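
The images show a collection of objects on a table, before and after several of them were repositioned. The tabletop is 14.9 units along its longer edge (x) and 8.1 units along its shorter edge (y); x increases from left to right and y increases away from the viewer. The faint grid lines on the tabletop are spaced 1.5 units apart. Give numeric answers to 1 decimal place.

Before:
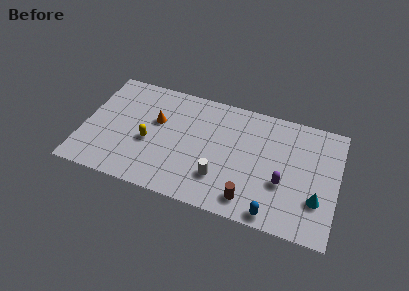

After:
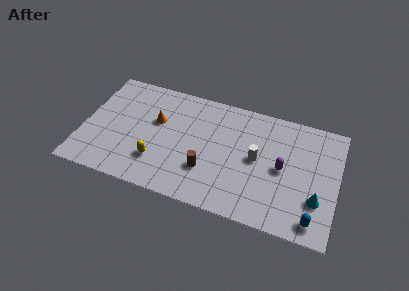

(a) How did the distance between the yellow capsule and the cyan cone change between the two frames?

-0.6

Before: roughly 9.9 units apart; after: 9.3. That's 0.6 units closer together.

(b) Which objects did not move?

the cyan cone and the orange cone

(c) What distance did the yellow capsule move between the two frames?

1.3

The yellow capsule moved from about (3.9, 3.4) to (4.5, 2.2), a distance of √(0.6² + 1.2²) ≈ 1.3.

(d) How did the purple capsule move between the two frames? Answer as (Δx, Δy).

(-0.1, 1.0)

From the two frames, the purple capsule sits at roughly (11.8, 3.0) before and (11.7, 4.0) after.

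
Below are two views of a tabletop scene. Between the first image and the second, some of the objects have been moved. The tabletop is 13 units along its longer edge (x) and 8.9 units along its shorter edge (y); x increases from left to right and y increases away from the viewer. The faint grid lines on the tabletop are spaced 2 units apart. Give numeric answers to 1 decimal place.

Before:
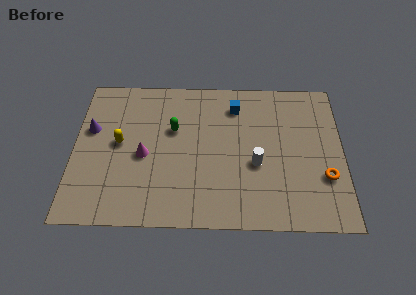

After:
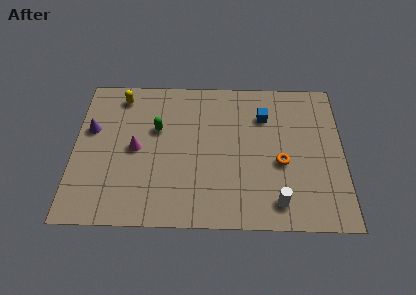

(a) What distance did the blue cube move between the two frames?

1.5

The blue cube moved from about (7.8, 7.1) to (9.2, 6.5), a distance of √(1.4² + 0.6²) ≈ 1.5.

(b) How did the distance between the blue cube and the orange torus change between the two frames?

-3.1

Before: roughly 6.0 units apart; after: 2.9. That's 3.1 units closer together.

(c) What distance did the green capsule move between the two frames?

0.8

From (4.8, 5.6) to (4.0, 5.6), the green capsule covered √(0.8² + 0.0²) ≈ 0.8 units.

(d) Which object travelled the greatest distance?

the yellow capsule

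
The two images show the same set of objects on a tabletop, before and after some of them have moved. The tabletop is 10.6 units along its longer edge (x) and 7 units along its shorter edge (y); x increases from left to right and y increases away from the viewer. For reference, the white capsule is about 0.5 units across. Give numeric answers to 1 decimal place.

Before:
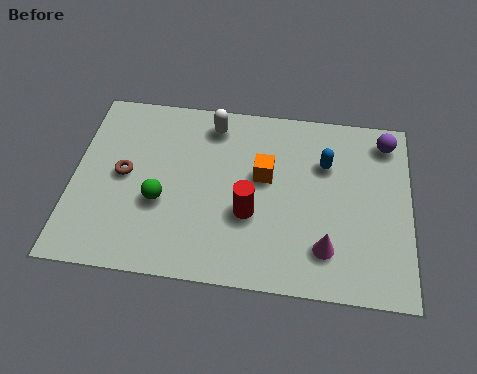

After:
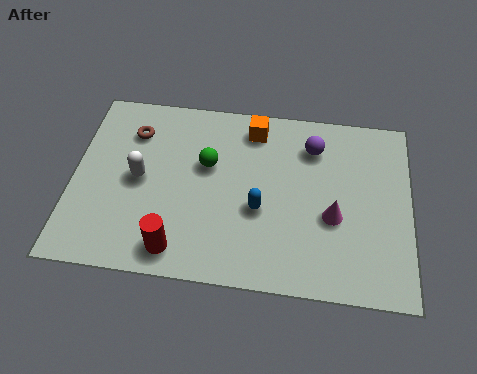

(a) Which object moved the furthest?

the white capsule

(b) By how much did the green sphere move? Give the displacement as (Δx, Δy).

(1.4, 1.6)

From the two frames, the green sphere sits at roughly (2.8, 2.7) before and (4.2, 4.3) after.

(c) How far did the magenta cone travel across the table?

1.2

From (8.0, 1.6) to (8.2, 2.8), the magenta cone covered √(0.2² + 1.2²) ≈ 1.2 units.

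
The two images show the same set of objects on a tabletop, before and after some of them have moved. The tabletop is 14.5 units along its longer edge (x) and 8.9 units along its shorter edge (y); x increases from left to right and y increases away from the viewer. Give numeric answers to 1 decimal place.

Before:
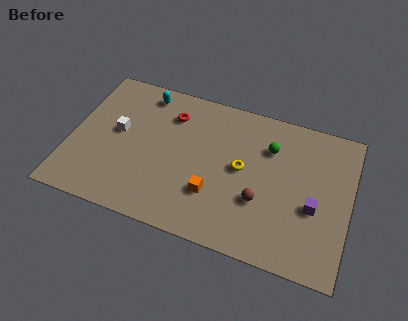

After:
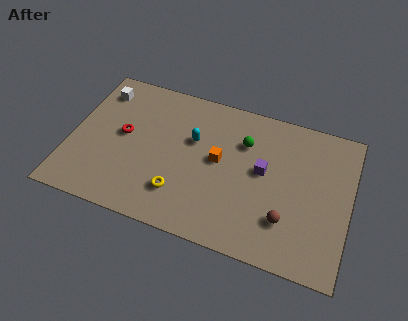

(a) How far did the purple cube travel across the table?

3.0

The purple cube moved from about (12.7, 3.6) to (10.0, 4.9), a distance of √(2.7² + 1.3²) ≈ 3.0.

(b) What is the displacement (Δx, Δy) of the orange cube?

(0.1, 2.1)

The orange cube started near (7.6, 2.7) and ended near (7.7, 4.8).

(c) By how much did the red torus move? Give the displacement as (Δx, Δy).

(-2.3, -2.0)

The red torus started near (5.0, 6.8) and ended near (2.7, 4.8).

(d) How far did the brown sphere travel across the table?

1.6

The brown sphere was near (10.0, 3.1) before and (11.4, 2.4) after, so it travelled √(1.4² + 0.7²) ≈ 1.6 units.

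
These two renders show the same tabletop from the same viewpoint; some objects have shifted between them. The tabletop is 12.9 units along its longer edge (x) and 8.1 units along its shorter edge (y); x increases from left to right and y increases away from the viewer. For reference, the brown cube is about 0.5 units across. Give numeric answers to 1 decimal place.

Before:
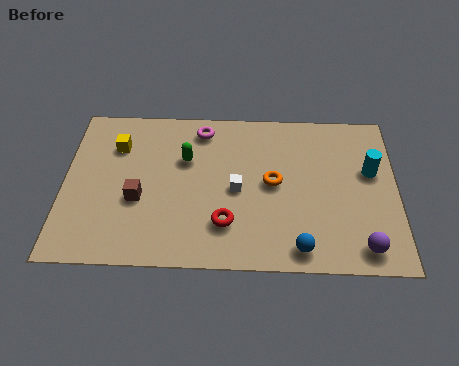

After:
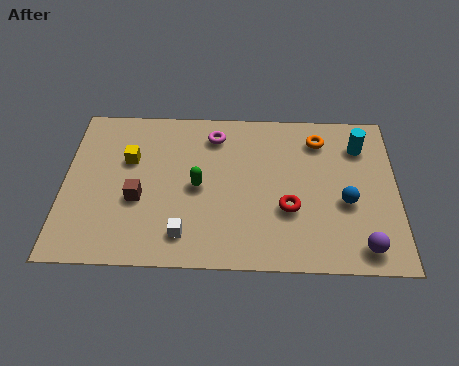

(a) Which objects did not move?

the purple sphere and the brown cube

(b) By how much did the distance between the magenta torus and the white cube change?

+1.8

They were about 3.4 units apart before and 5.2 after — 1.8 units further apart.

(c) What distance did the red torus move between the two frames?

2.5

The red torus was near (6.3, 2.1) before and (8.7, 2.9) after, so it travelled √(2.4² + 0.8²) ≈ 2.5 units.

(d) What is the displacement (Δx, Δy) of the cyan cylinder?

(-0.4, 1.3)

The cyan cylinder started near (11.9, 4.9) and ended near (11.5, 6.2).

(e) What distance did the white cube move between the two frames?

3.0

From (6.7, 3.8) to (4.7, 1.5), the white cube covered √(2.0² + 2.3²) ≈ 3.0 units.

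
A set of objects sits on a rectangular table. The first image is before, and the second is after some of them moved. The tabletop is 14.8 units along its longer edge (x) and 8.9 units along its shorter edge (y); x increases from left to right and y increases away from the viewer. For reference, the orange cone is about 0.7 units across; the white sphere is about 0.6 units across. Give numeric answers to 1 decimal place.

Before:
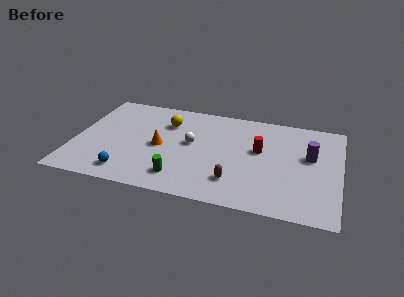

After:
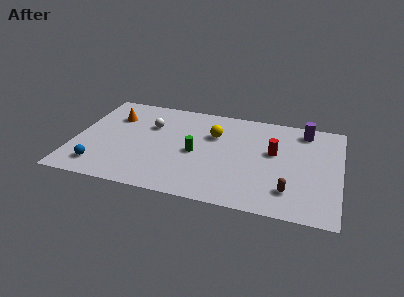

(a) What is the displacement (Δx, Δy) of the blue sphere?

(-1.6, 0.2)

From the two frames, the blue sphere sits at roughly (3.2, 1.4) before and (1.6, 1.6) after.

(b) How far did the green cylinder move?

2.5

The green cylinder moved from about (6.1, 1.7) to (6.8, 4.1), a distance of √(0.7² + 2.4²) ≈ 2.5.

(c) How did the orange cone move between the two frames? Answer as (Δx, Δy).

(-2.8, 2.2)

From the two frames, the orange cone sits at roughly (4.8, 4.2) before and (2.0, 6.4) after.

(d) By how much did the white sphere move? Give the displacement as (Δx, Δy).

(-2.4, 1.1)

The white sphere was at about (6.5, 4.9) and moved to about (4.1, 6.0).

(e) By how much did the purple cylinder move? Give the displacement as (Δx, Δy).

(-0.4, 2.3)

From the two frames, the purple cylinder sits at roughly (13.1, 5.3) before and (12.7, 7.6) after.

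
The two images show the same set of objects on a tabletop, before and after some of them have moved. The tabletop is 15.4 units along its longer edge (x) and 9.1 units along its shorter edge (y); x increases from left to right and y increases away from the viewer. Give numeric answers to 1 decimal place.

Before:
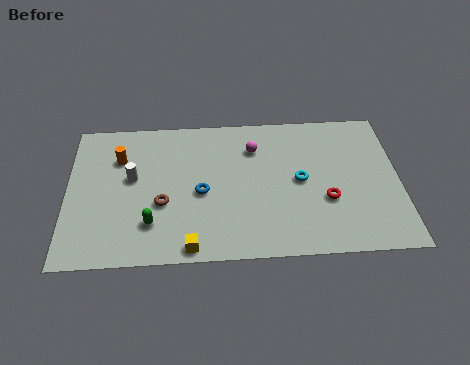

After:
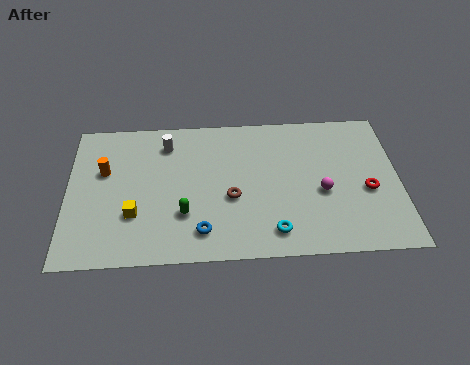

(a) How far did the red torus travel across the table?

2.0

From (12.0, 3.3) to (13.9, 3.8), the red torus covered √(1.9² + 0.5²) ≈ 2.0 units.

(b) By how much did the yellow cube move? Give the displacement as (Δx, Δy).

(-2.6, 2.1)

The yellow cube started near (5.7, 0.8) and ended near (3.1, 2.9).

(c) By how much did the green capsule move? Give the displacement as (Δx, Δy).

(1.5, 0.5)

From the two frames, the green capsule sits at roughly (3.9, 2.3) before and (5.4, 2.8) after.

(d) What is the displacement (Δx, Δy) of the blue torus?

(0.0, -2.4)

The blue torus was at about (6.2, 4.1) and moved to about (6.2, 1.7).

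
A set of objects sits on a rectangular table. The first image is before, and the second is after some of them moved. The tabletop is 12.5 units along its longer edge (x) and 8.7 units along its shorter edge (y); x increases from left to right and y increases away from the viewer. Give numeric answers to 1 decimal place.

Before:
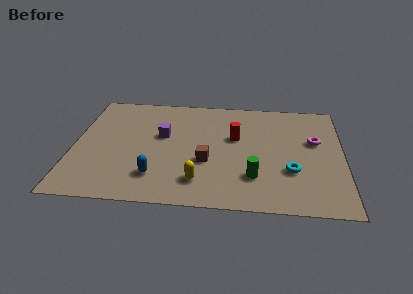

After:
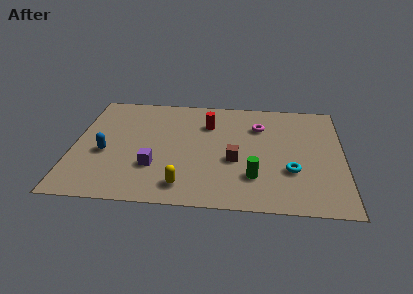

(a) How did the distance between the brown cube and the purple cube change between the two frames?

+1.0

They were about 2.8 units apart before and 3.8 after — 1.0 units further apart.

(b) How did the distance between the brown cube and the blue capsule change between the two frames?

+3.4

The distance was about 2.6 in the first image and 6.0 in the second, so they moved 3.4 units further apart.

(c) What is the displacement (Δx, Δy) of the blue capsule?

(-2.4, 1.6)

The blue capsule started near (3.9, 2.0) and ended near (1.5, 3.6).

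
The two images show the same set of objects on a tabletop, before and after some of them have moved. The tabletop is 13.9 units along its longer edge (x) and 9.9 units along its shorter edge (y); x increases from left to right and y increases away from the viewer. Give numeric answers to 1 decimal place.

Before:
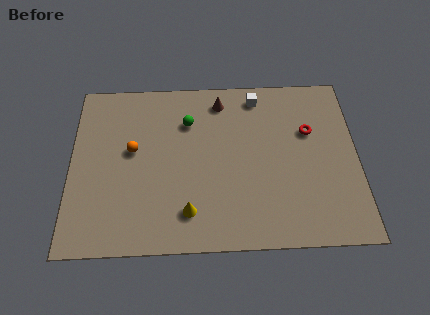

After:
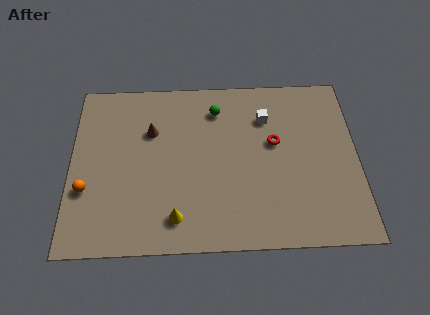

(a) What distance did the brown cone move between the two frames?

3.8

From (7.3, 8.4) to (3.9, 6.7), the brown cone covered √(3.4² + 1.7²) ≈ 3.8 units.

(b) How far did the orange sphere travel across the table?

3.1

From (3.0, 5.6) to (0.8, 3.4), the orange sphere covered √(2.2² + 2.2²) ≈ 3.1 units.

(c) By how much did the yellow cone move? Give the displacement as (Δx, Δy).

(-0.6, -0.3)

From the two frames, the yellow cone sits at roughly (5.7, 2.0) before and (5.1, 1.7) after.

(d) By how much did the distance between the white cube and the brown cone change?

+3.8

Before: roughly 1.8 units apart; after: 5.6. That's 3.8 units further apart.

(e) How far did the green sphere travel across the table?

1.6

The green sphere moved from about (5.7, 7.2) to (7.1, 7.9), a distance of √(1.4² + 0.7²) ≈ 1.6.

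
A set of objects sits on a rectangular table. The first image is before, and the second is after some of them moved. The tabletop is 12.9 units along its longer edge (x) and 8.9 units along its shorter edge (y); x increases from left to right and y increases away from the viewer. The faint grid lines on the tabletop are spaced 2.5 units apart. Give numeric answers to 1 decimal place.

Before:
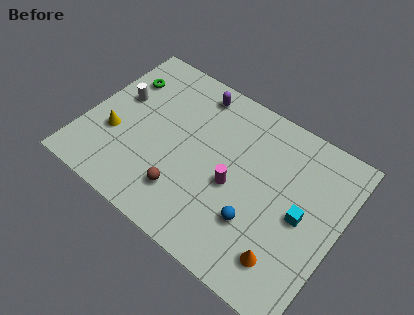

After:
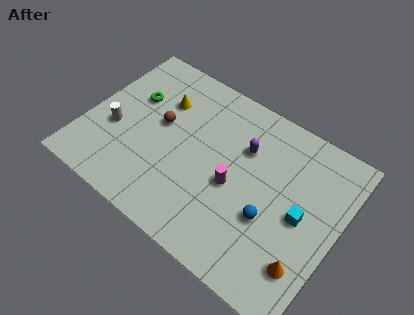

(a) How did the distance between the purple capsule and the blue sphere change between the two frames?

-3.1

Before: roughly 6.5 units apart; after: 3.4. That's 3.1 units closer together.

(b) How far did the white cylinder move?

1.8

The white cylinder was near (1.4, 5.3) before and (1.5, 3.5) after, so it travelled √(0.1² + 1.8²) ≈ 1.8 units.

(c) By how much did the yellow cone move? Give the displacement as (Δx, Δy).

(1.8, 3.1)

The yellow cone started near (1.6, 3.2) and ended near (3.4, 6.3).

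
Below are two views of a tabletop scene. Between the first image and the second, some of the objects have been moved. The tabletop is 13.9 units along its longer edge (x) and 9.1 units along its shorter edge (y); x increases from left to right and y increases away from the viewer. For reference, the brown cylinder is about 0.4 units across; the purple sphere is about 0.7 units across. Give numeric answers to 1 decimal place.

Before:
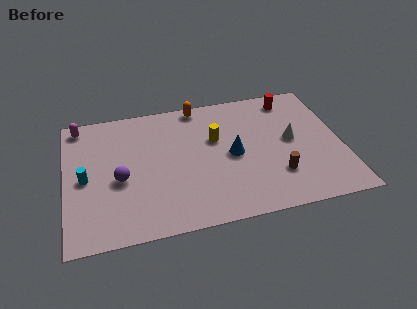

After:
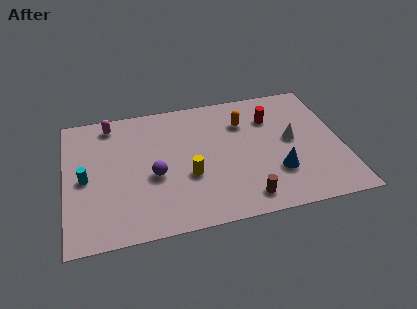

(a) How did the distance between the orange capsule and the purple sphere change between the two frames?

-0.6

They were about 6.1 units apart before and 5.5 after — 0.6 units closer together.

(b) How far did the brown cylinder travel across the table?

2.1

From (10.5, 2.5) to (8.8, 1.3), the brown cylinder covered √(1.7² + 1.2²) ≈ 2.1 units.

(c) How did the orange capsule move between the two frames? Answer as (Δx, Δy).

(2.2, -1.7)

The orange capsule started near (6.9, 8.3) and ended near (9.1, 6.6).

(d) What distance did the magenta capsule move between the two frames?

1.6

From (0.8, 8.1) to (2.4, 7.9), the magenta capsule covered √(1.6² + 0.2²) ≈ 1.6 units.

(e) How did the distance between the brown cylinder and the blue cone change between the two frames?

-0.6

The distance was about 2.8 in the first image and 2.2 in the second, so they moved 0.6 units closer together.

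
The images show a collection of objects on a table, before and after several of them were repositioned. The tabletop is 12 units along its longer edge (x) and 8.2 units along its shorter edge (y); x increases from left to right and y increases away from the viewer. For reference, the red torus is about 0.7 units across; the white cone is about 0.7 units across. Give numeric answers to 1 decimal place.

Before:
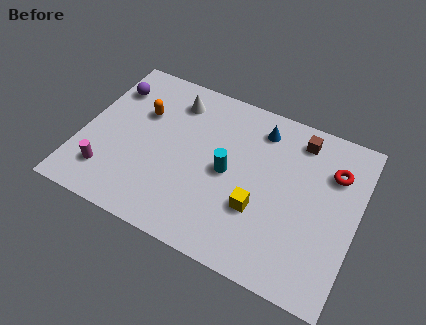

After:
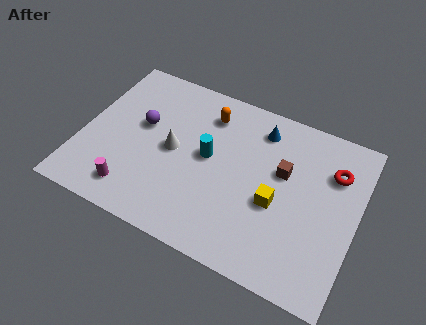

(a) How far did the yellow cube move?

0.9

The yellow cube was near (7.9, 2.8) before and (8.6, 3.4) after, so it travelled √(0.7² + 0.6²) ≈ 0.9 units.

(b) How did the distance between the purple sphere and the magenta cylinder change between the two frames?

-1.0

They were about 4.4 units apart before and 3.4 after — 1.0 units closer together.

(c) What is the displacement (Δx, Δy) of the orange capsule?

(2.8, 1.1)

From the two frames, the orange capsule sits at roughly (2.4, 5.4) before and (5.2, 6.5) after.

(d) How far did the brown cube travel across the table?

2.0

The brown cube was near (9.2, 6.9) before and (8.7, 5.0) after, so it travelled √(0.5² + 1.9²) ≈ 2.0 units.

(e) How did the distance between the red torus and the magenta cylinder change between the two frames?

-0.9

They were about 10.3 units apart before and 9.4 after — 0.9 units closer together.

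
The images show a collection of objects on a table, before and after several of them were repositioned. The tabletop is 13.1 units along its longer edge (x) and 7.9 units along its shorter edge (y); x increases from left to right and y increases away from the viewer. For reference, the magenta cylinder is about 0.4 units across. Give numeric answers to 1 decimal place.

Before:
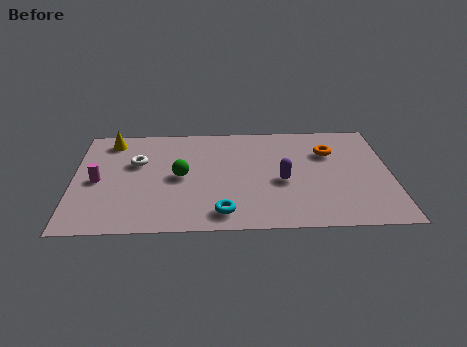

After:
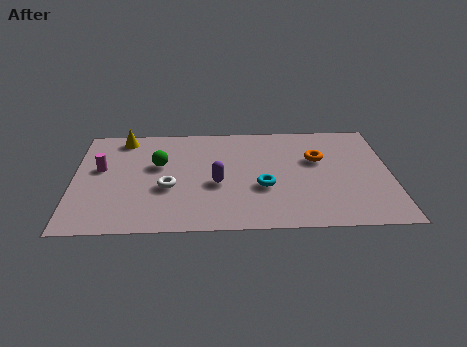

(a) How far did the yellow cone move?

0.5

From (1.5, 6.7) to (2.0, 6.9), the yellow cone covered √(0.5² + 0.2²) ≈ 0.5 units.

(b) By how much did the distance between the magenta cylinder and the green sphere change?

-1.0

They were about 3.4 units apart before and 2.4 after — 1.0 units closer together.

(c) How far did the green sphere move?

1.3

The green sphere moved from about (4.4, 3.9) to (3.5, 4.8), a distance of √(0.9² + 0.9²) ≈ 1.3.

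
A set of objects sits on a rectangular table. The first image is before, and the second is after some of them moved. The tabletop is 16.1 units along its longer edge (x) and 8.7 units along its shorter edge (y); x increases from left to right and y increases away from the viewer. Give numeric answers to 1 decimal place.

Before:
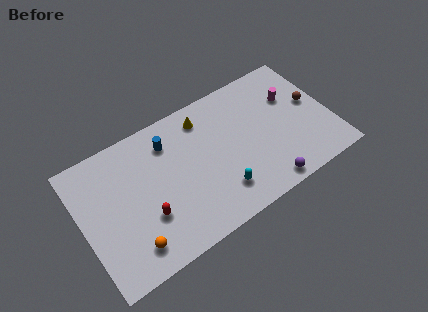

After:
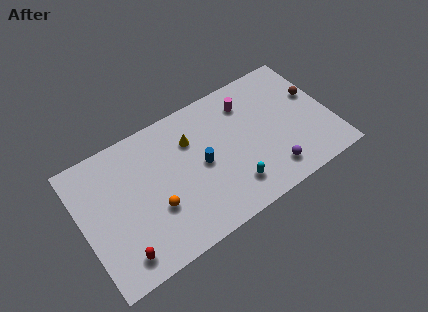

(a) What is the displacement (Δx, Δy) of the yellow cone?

(-1.0, -1.0)

From the two frames, the yellow cone sits at roughly (8.3, 7.2) before and (7.3, 6.2) after.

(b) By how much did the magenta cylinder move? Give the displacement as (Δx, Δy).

(-2.8, 1.0)

The magenta cylinder was at about (13.9, 5.8) and moved to about (11.1, 6.8).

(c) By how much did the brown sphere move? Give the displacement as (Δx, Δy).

(0.2, 0.5)

The brown sphere started near (15.1, 4.8) and ended near (15.3, 5.3).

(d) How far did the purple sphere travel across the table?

0.9

The purple sphere was near (11.3, 0.9) before and (11.8, 1.6) after, so it travelled √(0.5² + 0.7²) ≈ 0.9 units.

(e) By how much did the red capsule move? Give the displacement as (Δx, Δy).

(-1.9, -1.5)

From the two frames, the red capsule sits at roughly (3.9, 2.9) before and (2.0, 1.4) after.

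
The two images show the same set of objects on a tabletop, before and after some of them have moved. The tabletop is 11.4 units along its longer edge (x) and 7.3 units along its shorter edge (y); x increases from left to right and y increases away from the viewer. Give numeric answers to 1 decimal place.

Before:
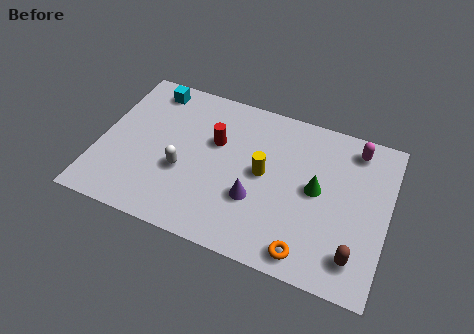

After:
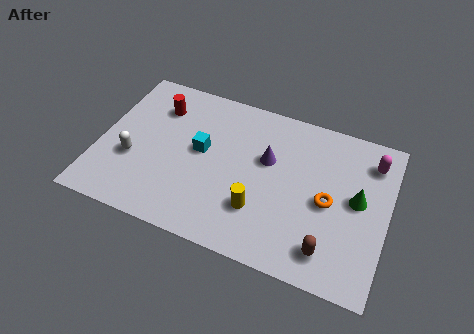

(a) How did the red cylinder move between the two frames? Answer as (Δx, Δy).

(-2.4, 0.9)

The red cylinder started near (4.5, 4.6) and ended near (2.1, 5.5).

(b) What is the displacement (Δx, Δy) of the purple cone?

(0.3, 2.0)

From the two frames, the purple cone sits at roughly (6.3, 2.5) before and (6.6, 4.5) after.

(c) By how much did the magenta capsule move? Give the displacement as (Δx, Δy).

(0.7, -0.4)

The magenta capsule started near (9.9, 6.2) and ended near (10.6, 5.8).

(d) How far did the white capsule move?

2.0

From (3.4, 2.8) to (1.4, 2.7), the white capsule covered √(2.0² + 0.1²) ≈ 2.0 units.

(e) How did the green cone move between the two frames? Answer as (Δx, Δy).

(1.6, 0.1)

From the two frames, the green cone sits at roughly (8.6, 3.8) before and (10.2, 3.9) after.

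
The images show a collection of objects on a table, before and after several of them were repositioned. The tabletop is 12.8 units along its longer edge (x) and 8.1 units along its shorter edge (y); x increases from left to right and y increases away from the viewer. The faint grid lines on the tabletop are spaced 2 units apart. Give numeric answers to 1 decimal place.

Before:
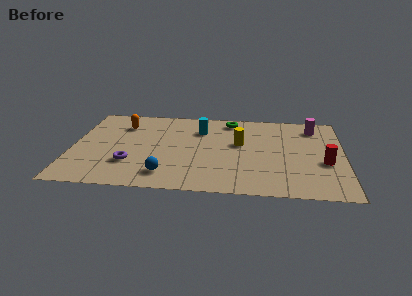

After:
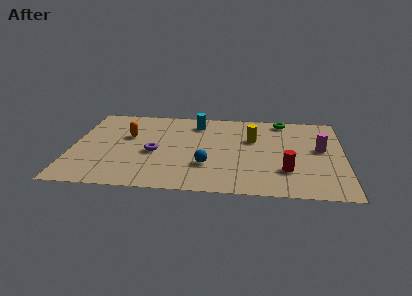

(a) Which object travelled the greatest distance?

the green torus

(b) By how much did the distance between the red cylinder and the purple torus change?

-2.8

The distance was about 9.1 in the first image and 6.3 in the second, so they moved 2.8 units closer together.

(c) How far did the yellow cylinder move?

0.8

The yellow cylinder moved from about (7.9, 4.7) to (8.5, 5.2), a distance of √(0.6² + 0.5²) ≈ 0.8.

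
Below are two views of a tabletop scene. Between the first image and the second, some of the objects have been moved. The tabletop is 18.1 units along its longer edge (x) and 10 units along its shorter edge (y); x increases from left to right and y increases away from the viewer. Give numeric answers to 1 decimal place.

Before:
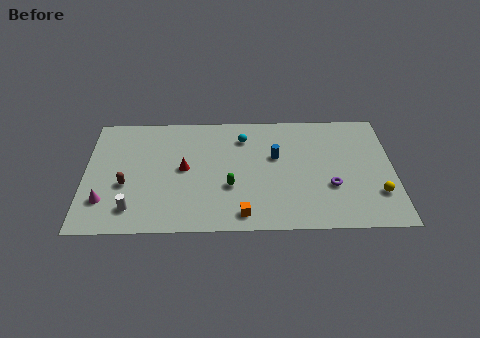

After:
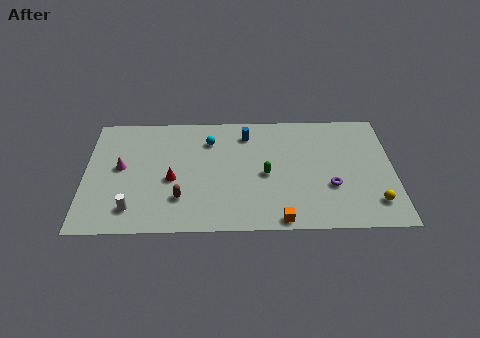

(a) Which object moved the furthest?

the brown capsule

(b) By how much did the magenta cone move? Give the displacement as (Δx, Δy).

(0.9, 2.8)

The magenta cone was at about (1.2, 2.6) and moved to about (2.1, 5.4).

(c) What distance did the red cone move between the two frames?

1.1

The red cone was near (5.8, 5.2) before and (5.1, 4.3) after, so it travelled √(0.7² + 0.9²) ≈ 1.1 units.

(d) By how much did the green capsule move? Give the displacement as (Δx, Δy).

(2.1, 1.0)

The green capsule started near (8.5, 3.6) and ended near (10.6, 4.6).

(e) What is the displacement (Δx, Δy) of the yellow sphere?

(-0.2, -0.7)

From the two frames, the yellow sphere sits at roughly (17.1, 2.8) before and (16.9, 2.1) after.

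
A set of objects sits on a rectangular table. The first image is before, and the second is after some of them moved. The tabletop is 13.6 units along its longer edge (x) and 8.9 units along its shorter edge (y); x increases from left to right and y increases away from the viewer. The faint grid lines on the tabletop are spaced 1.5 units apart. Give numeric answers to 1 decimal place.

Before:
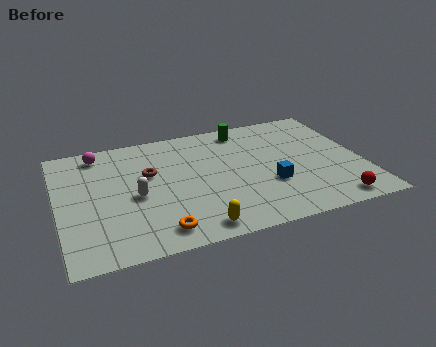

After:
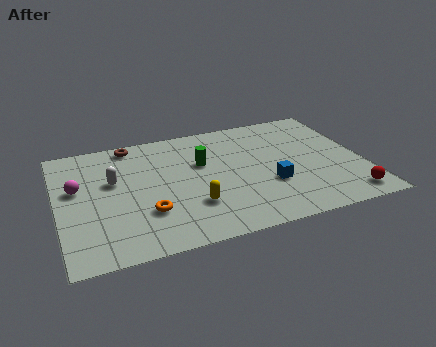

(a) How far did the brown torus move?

2.6

The brown torus moved from about (4.1, 5.5) to (3.5, 8.0), a distance of √(0.6² + 2.5²) ≈ 2.6.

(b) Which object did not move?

the blue cube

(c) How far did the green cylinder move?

3.0

The green cylinder was near (8.6, 7.7) before and (6.5, 5.6) after, so it travelled √(2.1² + 2.1²) ≈ 3.0 units.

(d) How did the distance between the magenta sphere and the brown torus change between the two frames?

+0.7

They were about 3.0 units apart before and 3.7 after — 0.7 units further apart.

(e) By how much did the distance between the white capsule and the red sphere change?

+1.9

The distance was about 9.0 in the first image and 10.9 in the second, so they moved 1.9 units further apart.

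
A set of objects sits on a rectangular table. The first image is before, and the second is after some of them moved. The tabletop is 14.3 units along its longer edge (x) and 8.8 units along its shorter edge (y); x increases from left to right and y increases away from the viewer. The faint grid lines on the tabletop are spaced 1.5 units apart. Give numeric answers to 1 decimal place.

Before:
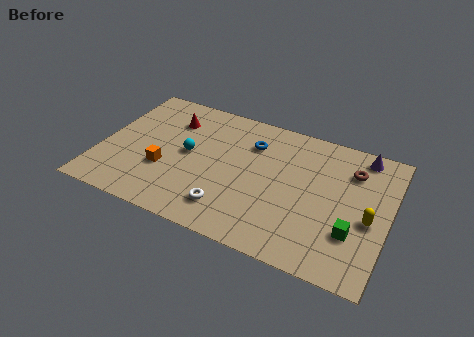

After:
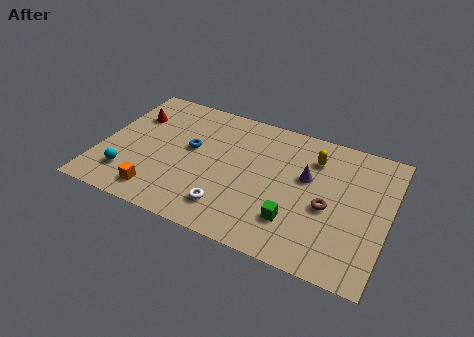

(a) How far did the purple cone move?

3.5

The purple cone was near (12.7, 7.8) before and (10.2, 5.3) after, so it travelled √(2.5² + 2.5²) ≈ 3.5 units.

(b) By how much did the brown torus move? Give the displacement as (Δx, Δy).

(-0.9, -2.8)

From the two frames, the brown torus sits at roughly (12.3, 6.6) before and (11.4, 3.8) after.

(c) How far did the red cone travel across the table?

1.9

From (3.2, 6.6) to (1.3, 6.2), the red cone covered √(1.9² + 0.4²) ≈ 1.9 units.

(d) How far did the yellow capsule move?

4.2

The yellow capsule was near (13.4, 3.8) before and (10.4, 6.7) after, so it travelled √(3.0² + 2.9²) ≈ 4.2 units.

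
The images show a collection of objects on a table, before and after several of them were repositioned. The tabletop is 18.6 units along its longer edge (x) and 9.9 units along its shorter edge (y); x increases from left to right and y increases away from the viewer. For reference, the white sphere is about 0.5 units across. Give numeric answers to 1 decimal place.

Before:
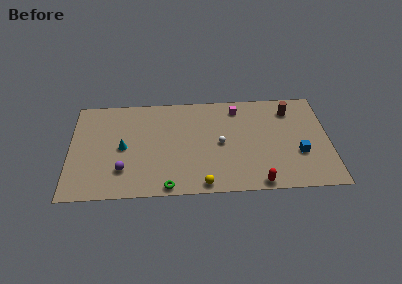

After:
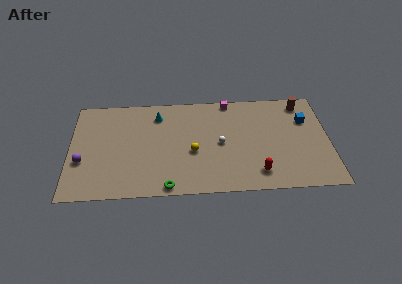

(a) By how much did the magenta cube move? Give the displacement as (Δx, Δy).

(-0.6, 0.8)

From the two frames, the magenta cube sits at roughly (12.1, 8.3) before and (11.5, 9.1) after.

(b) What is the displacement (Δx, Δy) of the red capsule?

(0.0, 1.0)

The red capsule was at about (13.4, 0.8) and moved to about (13.4, 1.8).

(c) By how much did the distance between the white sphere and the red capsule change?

-0.8

The distance was about 4.8 in the first image and 4.0 in the second, so they moved 0.8 units closer together.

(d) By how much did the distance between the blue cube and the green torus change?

+1.9

They were about 9.8 units apart before and 11.7 after — 1.9 units further apart.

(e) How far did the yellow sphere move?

3.3

The yellow sphere moved from about (9.5, 0.9) to (8.8, 4.1), a distance of √(0.7² + 3.2²) ≈ 3.3.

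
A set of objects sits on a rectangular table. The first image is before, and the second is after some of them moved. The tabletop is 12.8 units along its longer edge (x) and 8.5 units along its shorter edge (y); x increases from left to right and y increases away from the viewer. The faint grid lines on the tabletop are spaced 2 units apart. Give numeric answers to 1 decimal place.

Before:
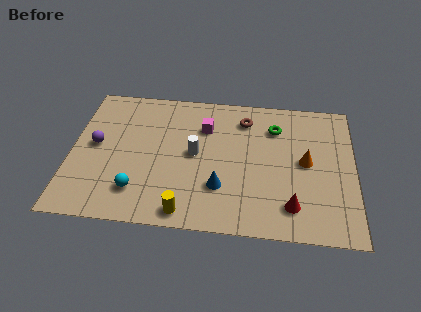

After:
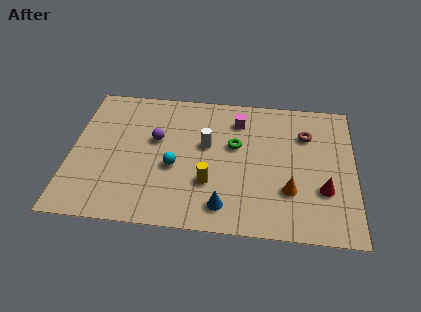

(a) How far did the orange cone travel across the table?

1.9

The orange cone was near (10.6, 4.4) before and (9.9, 2.6) after, so it travelled √(0.7² + 1.8²) ≈ 1.9 units.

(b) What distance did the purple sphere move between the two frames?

2.8

The purple sphere was near (1.1, 4.5) before and (3.8, 5.1) after, so it travelled √(2.7² + 0.6²) ≈ 2.8 units.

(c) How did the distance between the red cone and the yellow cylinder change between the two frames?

+0.3

They were about 4.8 units apart before and 5.1 after — 0.3 units further apart.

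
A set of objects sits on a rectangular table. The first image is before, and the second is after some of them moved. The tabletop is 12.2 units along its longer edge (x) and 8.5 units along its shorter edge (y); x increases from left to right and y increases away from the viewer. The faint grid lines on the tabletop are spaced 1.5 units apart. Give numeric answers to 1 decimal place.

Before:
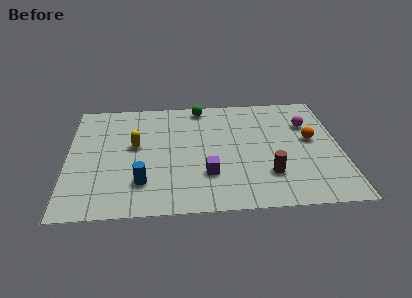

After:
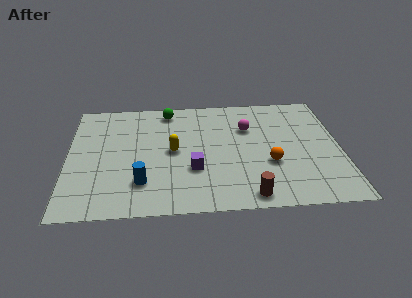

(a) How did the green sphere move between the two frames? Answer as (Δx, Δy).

(-1.5, -0.2)

The green sphere was at about (6.0, 7.6) and moved to about (4.5, 7.4).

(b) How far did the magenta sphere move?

2.7

The magenta sphere moved from about (10.8, 5.9) to (8.1, 5.8), a distance of √(2.7² + 0.1²) ≈ 2.7.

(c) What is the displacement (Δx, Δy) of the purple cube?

(-0.6, 0.4)

From the two frames, the purple cube sits at roughly (6.2, 2.5) before and (5.6, 2.9) after.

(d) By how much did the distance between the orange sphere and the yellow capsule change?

-3.4

The distance was about 7.9 in the first image and 4.5 in the second, so they moved 3.4 units closer together.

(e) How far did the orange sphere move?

2.5

The orange sphere moved from about (10.9, 4.7) to (9.0, 3.1), a distance of √(1.9² + 1.6²) ≈ 2.5.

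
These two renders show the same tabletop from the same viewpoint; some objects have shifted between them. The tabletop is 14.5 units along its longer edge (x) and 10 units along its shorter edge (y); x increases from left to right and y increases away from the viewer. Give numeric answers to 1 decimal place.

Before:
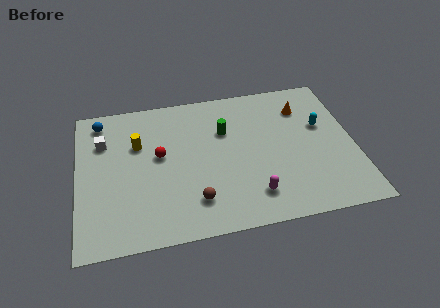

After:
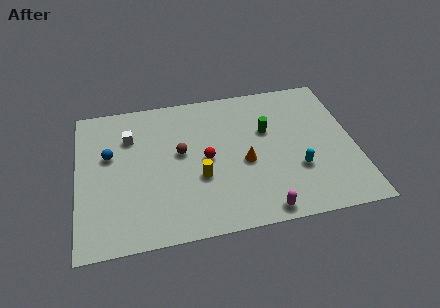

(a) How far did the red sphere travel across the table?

2.5

The red sphere was near (4.3, 5.6) before and (6.7, 4.9) after, so it travelled √(2.4² + 0.7²) ≈ 2.5 units.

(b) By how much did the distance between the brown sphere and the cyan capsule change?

-1.5

The distance was about 7.9 in the first image and 6.4 in the second, so they moved 1.5 units closer together.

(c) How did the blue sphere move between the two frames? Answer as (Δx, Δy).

(0.4, -2.5)

The blue sphere was at about (1.3, 8.6) and moved to about (1.7, 6.1).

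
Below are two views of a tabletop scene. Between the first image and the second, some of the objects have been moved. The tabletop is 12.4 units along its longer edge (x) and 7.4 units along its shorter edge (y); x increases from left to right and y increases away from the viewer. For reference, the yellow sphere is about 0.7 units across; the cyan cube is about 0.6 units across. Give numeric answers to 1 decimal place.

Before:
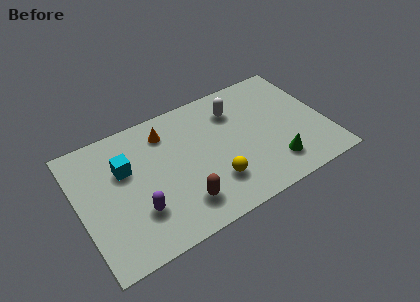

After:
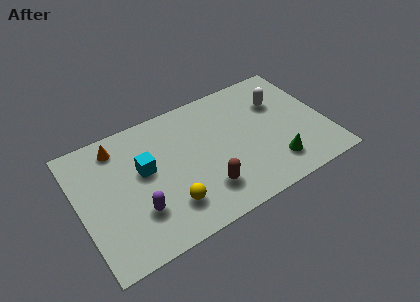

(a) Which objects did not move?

the green cone and the purple capsule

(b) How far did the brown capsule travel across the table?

1.2

From (4.8, 1.6) to (6.0, 1.8), the brown capsule covered √(1.2² + 0.2²) ≈ 1.2 units.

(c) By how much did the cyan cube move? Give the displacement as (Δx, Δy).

(0.9, -0.5)

The cyan cube was at about (2.4, 4.8) and moved to about (3.3, 4.3).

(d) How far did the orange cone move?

2.4

From (4.6, 5.9) to (2.2, 6.2), the orange cone covered √(2.4² + 0.3²) ≈ 2.4 units.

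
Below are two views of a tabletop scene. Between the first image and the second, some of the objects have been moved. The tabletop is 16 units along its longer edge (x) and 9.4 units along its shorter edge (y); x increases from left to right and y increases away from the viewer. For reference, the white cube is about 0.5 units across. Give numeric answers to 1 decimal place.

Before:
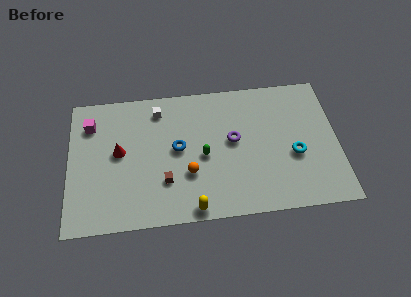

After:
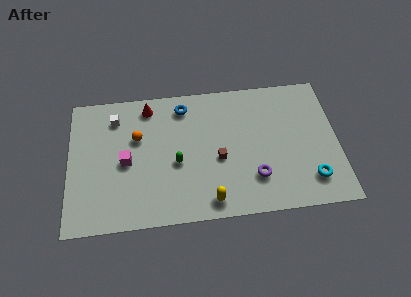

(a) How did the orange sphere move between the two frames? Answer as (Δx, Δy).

(-3.0, 2.8)

The orange sphere started near (7.1, 3.2) and ended near (4.1, 6.0).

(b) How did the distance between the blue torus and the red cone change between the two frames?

-1.4

They were about 3.5 units apart before and 2.1 after — 1.4 units closer together.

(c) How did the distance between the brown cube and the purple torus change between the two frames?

-2.2

The distance was about 4.8 in the first image and 2.6 in the second, so they moved 2.2 units closer together.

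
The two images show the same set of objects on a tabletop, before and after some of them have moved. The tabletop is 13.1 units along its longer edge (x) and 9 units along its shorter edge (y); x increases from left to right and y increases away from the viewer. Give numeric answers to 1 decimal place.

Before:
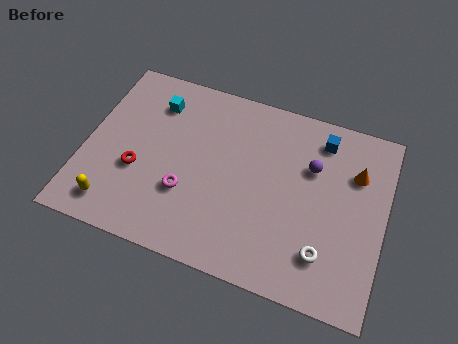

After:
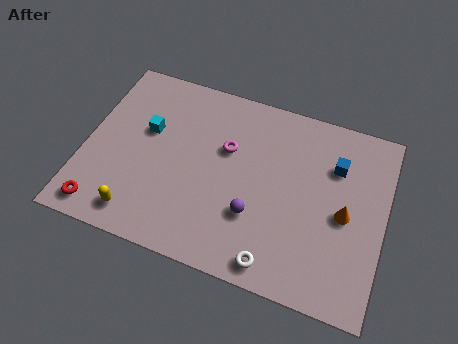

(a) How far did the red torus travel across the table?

2.6

The red torus was near (2.4, 3.4) before and (1.1, 1.1) after, so it travelled √(1.3² + 2.3²) ≈ 2.6 units.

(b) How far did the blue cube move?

1.3

From (10.1, 7.5) to (10.8, 6.4), the blue cube covered √(0.7² + 1.1²) ≈ 1.3 units.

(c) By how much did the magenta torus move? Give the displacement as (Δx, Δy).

(1.5, 2.7)

The magenta torus was at about (4.6, 3.0) and moved to about (6.1, 5.7).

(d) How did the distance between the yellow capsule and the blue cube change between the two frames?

-0.9

Before: roughly 10.5 units apart; after: 9.6. That's 0.9 units closer together.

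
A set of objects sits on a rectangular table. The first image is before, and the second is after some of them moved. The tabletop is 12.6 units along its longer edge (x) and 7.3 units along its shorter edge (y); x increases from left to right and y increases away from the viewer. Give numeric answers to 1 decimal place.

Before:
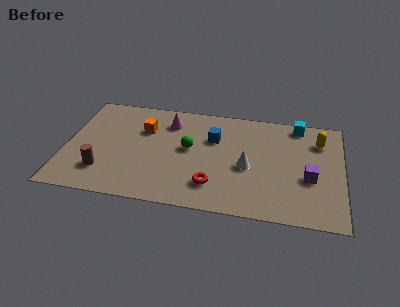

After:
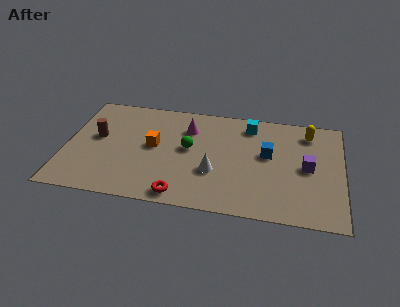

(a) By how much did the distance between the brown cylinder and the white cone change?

-1.0

Before: roughly 6.6 units apart; after: 5.6. That's 1.0 units closer together.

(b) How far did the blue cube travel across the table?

2.6

The blue cube was near (6.7, 4.9) before and (9.2, 4.2) after, so it travelled √(2.5² + 0.7²) ≈ 2.6 units.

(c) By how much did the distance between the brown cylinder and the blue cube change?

+2.0

The distance was about 5.8 in the first image and 7.8 in the second, so they moved 2.0 units further apart.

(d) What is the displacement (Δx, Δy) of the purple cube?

(-0.1, 0.7)

From the two frames, the purple cube sits at roughly (11.1, 2.9) before and (11.0, 3.6) after.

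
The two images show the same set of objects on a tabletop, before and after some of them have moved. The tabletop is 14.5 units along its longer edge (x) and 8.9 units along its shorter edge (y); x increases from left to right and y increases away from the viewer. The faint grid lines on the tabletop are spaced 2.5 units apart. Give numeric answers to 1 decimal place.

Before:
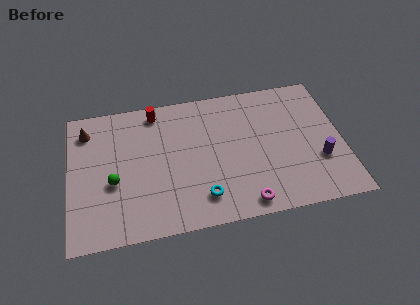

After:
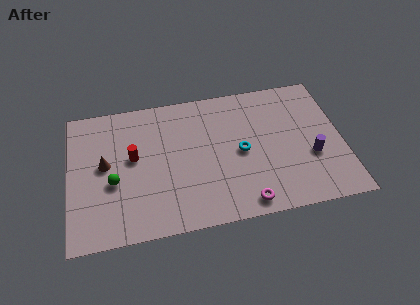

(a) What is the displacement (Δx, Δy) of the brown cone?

(0.9, -2.4)

From the two frames, the brown cone sits at roughly (1.0, 7.2) before and (1.9, 4.8) after.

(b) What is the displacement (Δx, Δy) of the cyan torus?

(2.2, 2.5)

From the two frames, the cyan torus sits at roughly (6.9, 1.8) before and (9.1, 4.3) after.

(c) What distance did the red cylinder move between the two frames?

3.1

The red cylinder was near (4.7, 7.8) before and (3.4, 5.0) after, so it travelled √(1.3² + 2.8²) ≈ 3.1 units.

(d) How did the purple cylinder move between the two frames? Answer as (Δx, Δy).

(-0.4, 0.3)

From the two frames, the purple cylinder sits at roughly (13.2, 3.0) before and (12.8, 3.3) after.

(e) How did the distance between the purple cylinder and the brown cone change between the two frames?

-1.9

They were about 12.9 units apart before and 11.0 after — 1.9 units closer together.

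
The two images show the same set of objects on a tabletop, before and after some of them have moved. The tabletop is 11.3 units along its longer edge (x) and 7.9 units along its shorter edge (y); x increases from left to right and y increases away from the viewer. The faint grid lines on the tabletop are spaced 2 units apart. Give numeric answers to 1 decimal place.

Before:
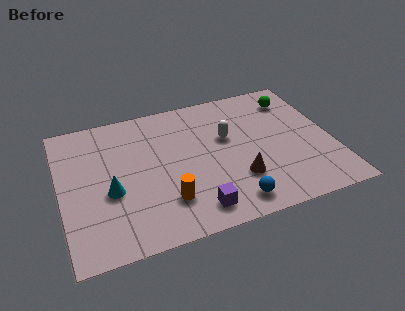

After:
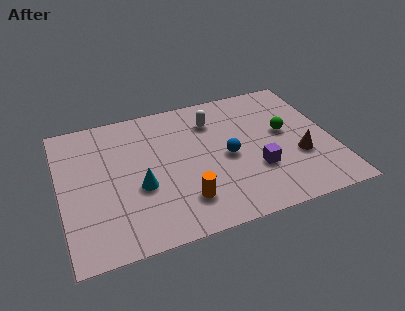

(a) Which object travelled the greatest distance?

the purple cube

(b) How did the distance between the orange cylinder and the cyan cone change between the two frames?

-0.4

They were about 2.5 units apart before and 2.1 after — 0.4 units closer together.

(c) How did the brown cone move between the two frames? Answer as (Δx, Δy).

(2.6, 0.5)

The brown cone was at about (7.2, 2.3) and moved to about (9.8, 2.8).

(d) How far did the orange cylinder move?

0.7

The orange cylinder was near (4.2, 2.0) before and (4.9, 1.8) after, so it travelled √(0.7² + 0.2²) ≈ 0.7 units.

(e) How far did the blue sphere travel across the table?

2.6

The blue sphere was near (6.8, 1.1) before and (6.9, 3.7) after, so it travelled √(0.1² + 2.6²) ≈ 2.6 units.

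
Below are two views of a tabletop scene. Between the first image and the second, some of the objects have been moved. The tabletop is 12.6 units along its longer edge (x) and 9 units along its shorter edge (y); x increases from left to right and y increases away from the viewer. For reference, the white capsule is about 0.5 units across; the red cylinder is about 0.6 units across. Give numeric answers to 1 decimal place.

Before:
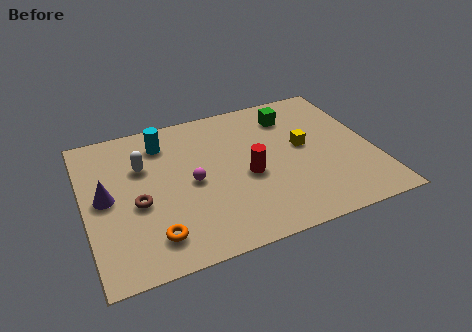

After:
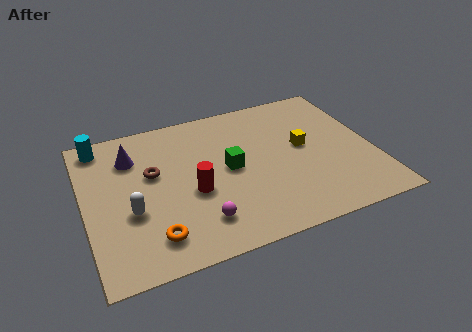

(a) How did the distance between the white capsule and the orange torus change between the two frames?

-2.4

The distance was about 4.3 in the first image and 1.9 in the second, so they moved 2.4 units closer together.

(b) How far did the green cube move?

3.9

The green cube moved from about (9.3, 7.1) to (6.3, 4.6), a distance of √(3.0² + 2.5²) ≈ 3.9.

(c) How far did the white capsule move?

2.7

The white capsule moved from about (2.6, 6.0) to (1.9, 3.4), a distance of √(0.7² + 2.6²) ≈ 2.7.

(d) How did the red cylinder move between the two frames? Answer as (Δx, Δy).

(-2.4, -0.2)

The red cylinder started near (7.0, 3.9) and ended near (4.6, 3.7).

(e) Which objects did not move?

the orange torus and the yellow cube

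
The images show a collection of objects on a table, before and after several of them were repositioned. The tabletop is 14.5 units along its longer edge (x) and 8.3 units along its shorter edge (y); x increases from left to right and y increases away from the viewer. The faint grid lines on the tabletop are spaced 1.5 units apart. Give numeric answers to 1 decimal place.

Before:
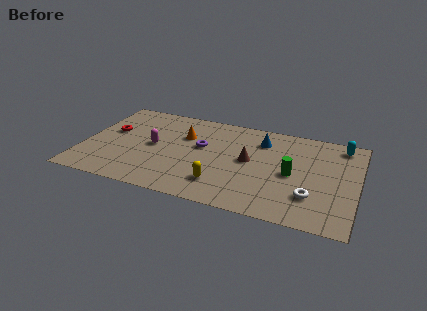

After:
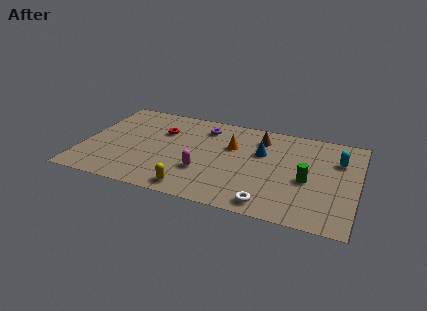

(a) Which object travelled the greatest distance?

the magenta capsule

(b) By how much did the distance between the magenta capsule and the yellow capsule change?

-2.7

The distance was about 4.4 in the first image and 1.7 in the second, so they moved 2.7 units closer together.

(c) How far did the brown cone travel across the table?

2.2

From (8.8, 4.4) to (9.2, 6.6), the brown cone covered √(0.4² + 2.2²) ≈ 2.2 units.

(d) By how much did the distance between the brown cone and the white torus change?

+1.7

Before: roughly 4.0 units apart; after: 5.7. That's 1.7 units further apart.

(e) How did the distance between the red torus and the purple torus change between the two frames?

-2.5

The distance was about 4.9 in the first image and 2.4 in the second, so they moved 2.5 units closer together.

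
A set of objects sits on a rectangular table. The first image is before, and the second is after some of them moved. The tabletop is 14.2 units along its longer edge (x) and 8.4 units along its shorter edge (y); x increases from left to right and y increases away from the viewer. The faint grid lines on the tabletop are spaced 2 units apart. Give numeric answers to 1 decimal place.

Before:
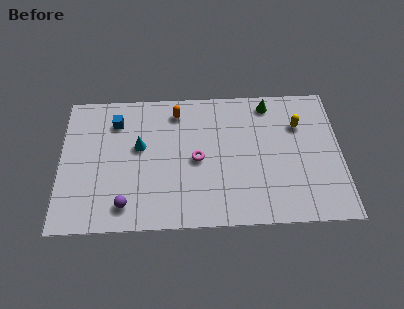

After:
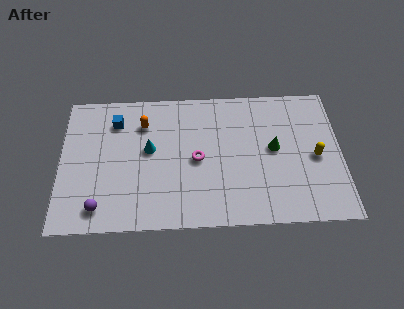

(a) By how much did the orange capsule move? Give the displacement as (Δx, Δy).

(-1.7, -0.7)

From the two frames, the orange capsule sits at roughly (5.9, 7.0) before and (4.2, 6.3) after.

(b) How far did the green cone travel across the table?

2.8

From (10.6, 7.3) to (10.8, 4.5), the green cone covered √(0.2² + 2.8²) ≈ 2.8 units.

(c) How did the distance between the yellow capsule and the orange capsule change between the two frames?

+2.7

Before: roughly 6.3 units apart; after: 9.0. That's 2.7 units further apart.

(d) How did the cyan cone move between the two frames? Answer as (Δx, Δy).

(0.5, -0.2)

The cyan cone started near (4.0, 4.9) and ended near (4.5, 4.7).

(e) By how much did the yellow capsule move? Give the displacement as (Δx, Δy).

(0.8, -2.0)

From the two frames, the yellow capsule sits at roughly (12.1, 5.9) before and (12.9, 3.9) after.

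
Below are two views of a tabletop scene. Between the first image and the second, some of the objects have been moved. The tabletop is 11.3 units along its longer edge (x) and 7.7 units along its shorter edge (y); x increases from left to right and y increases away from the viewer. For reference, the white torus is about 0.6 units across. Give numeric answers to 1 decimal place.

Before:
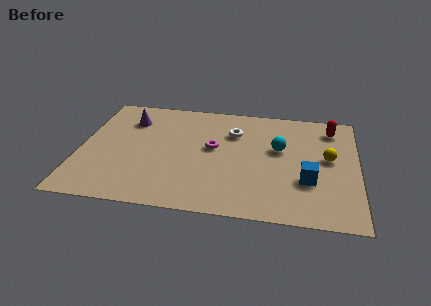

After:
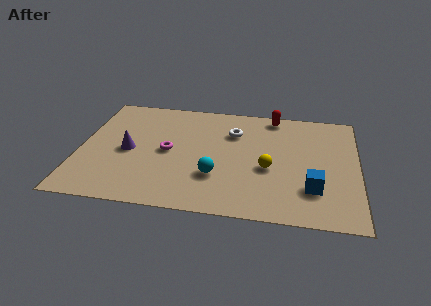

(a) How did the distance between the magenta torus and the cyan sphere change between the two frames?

-0.3

Before: roughly 2.7 units apart; after: 2.4. That's 0.3 units closer together.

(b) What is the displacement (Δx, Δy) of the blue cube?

(0.2, -0.5)

The blue cube started near (9.3, 2.6) and ended near (9.5, 2.1).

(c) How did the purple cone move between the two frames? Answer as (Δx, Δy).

(0.1, -2.2)

From the two frames, the purple cone sits at roughly (1.9, 5.8) before and (2.0, 3.6) after.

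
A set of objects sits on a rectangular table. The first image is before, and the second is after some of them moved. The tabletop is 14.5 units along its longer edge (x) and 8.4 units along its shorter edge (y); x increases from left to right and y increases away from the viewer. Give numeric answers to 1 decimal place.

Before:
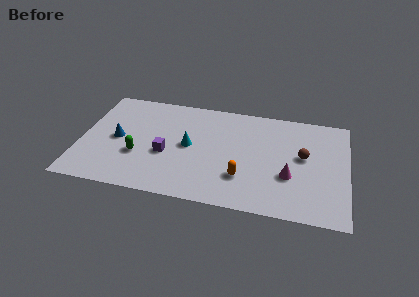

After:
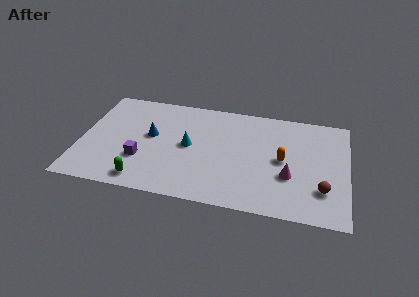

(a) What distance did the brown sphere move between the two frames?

2.6

The brown sphere moved from about (12.1, 4.7) to (13.2, 2.3), a distance of √(1.1² + 2.4²) ≈ 2.6.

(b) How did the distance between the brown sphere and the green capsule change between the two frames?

+0.6

They were about 9.1 units apart before and 9.7 after — 0.6 units further apart.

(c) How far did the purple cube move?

1.5

The purple cube moved from about (4.7, 3.4) to (3.4, 2.7), a distance of √(1.3² + 0.7²) ≈ 1.5.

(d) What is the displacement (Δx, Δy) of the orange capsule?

(2.1, 1.8)

From the two frames, the orange capsule sits at roughly (8.9, 2.4) before and (11.0, 4.2) after.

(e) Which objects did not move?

the magenta cone and the cyan cone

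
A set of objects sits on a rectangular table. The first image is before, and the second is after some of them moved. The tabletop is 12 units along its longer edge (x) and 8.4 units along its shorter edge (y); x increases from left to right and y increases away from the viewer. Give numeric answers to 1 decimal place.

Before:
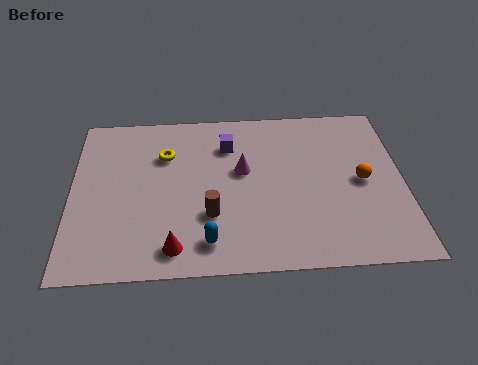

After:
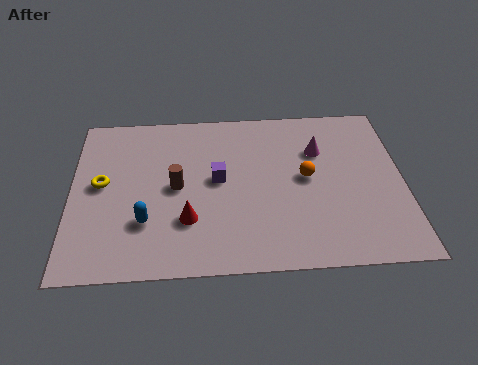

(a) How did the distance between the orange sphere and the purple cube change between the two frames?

-2.1

Before: roughly 5.3 units apart; after: 3.2. That's 2.1 units closer together.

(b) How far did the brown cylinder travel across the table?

1.9

The brown cylinder was near (5.0, 2.7) before and (3.8, 4.2) after, so it travelled √(1.2² + 1.5²) ≈ 1.9 units.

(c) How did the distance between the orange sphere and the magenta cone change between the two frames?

-2.9

They were about 4.4 units apart before and 1.5 after — 2.9 units closer together.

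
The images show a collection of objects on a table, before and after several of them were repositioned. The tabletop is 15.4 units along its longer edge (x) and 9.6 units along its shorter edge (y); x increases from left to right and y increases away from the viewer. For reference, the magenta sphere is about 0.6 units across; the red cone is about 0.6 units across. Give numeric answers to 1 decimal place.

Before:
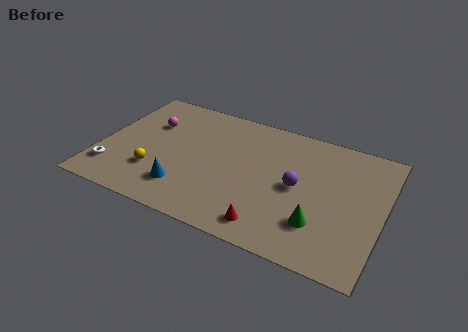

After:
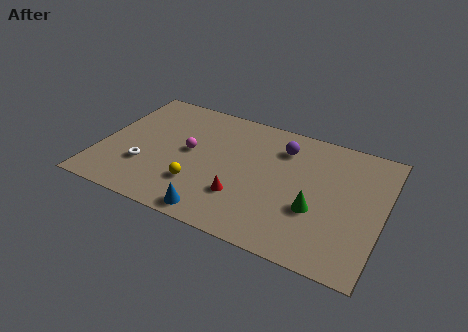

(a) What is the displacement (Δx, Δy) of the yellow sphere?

(2.4, -0.1)

From the two frames, the yellow sphere sits at roughly (3.2, 2.8) before and (5.6, 2.7) after.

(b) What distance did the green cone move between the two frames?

0.9

The green cone was near (12.2, 2.6) before and (11.9, 3.5) after, so it travelled √(0.3² + 0.9²) ≈ 0.9 units.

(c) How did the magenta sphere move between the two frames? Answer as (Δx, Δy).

(2.4, -1.4)

The magenta sphere started near (2.4, 6.5) and ended near (4.8, 5.1).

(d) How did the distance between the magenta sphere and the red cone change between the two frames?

-5.0

They were about 8.9 units apart before and 3.9 after — 5.0 units closer together.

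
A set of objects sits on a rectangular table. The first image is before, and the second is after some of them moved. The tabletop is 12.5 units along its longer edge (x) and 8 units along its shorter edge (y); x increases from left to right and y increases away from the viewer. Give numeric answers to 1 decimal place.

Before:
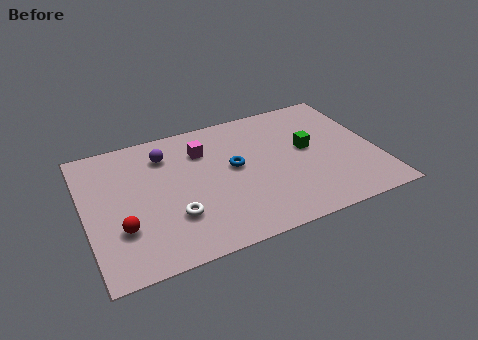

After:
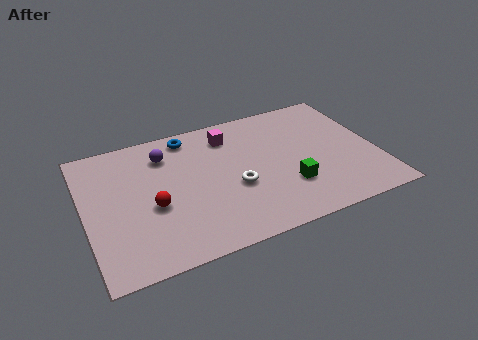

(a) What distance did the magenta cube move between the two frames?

1.3

The magenta cube moved from about (5.2, 5.9) to (6.4, 6.4), a distance of √(1.2² + 0.5²) ≈ 1.3.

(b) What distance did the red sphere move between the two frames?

1.6

The red sphere was near (1.4, 2.5) before and (2.8, 3.3) after, so it travelled √(1.4² + 0.8²) ≈ 1.6 units.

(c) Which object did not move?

the purple sphere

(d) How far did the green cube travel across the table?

2.3

The green cube was near (9.6, 4.4) before and (8.5, 2.4) after, so it travelled √(1.1² + 2.0²) ≈ 2.3 units.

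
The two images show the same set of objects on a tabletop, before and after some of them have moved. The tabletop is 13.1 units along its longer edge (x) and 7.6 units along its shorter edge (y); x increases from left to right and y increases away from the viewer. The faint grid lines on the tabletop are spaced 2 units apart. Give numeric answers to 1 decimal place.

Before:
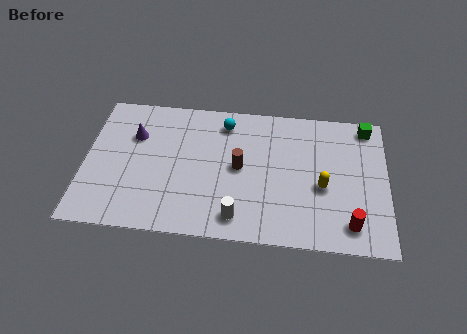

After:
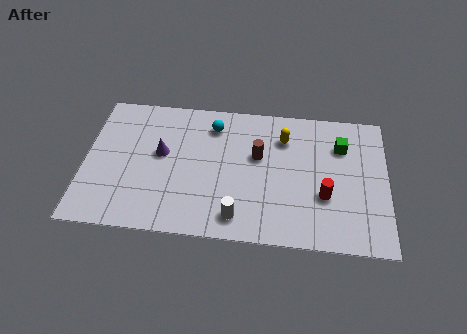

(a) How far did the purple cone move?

1.5

The purple cone was near (2.1, 5.2) before and (3.3, 4.3) after, so it travelled √(1.2² + 0.9²) ≈ 1.5 units.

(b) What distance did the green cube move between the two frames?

1.6

The green cube moved from about (12.2, 6.7) to (11.1, 5.5), a distance of √(1.1² + 1.2²) ≈ 1.6.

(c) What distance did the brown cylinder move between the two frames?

1.1

The brown cylinder moved from about (6.7, 3.9) to (7.5, 4.6), a distance of √(0.8² + 0.7²) ≈ 1.1.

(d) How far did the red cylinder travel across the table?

1.8

From (11.5, 1.3) to (10.4, 2.7), the red cylinder covered √(1.1² + 1.4²) ≈ 1.8 units.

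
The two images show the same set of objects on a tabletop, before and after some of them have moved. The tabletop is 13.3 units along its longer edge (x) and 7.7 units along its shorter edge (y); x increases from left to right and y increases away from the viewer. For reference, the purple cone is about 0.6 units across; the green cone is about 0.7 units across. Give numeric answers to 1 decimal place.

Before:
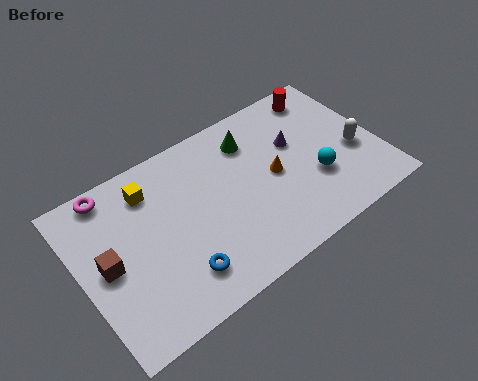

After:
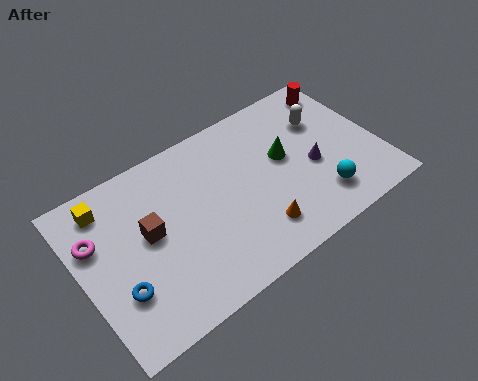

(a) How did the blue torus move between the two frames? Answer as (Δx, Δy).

(-2.5, 0.7)

The blue torus was at about (3.9, 1.7) and moved to about (1.4, 2.4).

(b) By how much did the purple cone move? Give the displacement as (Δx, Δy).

(0.5, -1.5)

The purple cone started near (9.8, 4.8) and ended near (10.3, 3.3).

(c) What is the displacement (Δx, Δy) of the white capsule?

(-1.0, 2.2)

The white capsule was at about (12.2, 3.1) and moved to about (11.2, 5.3).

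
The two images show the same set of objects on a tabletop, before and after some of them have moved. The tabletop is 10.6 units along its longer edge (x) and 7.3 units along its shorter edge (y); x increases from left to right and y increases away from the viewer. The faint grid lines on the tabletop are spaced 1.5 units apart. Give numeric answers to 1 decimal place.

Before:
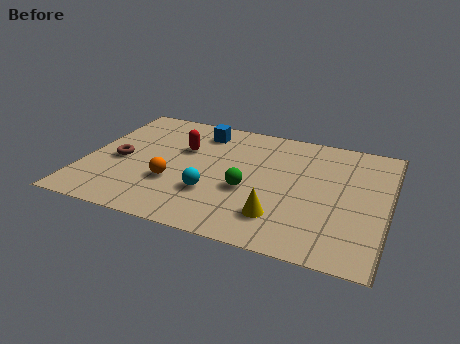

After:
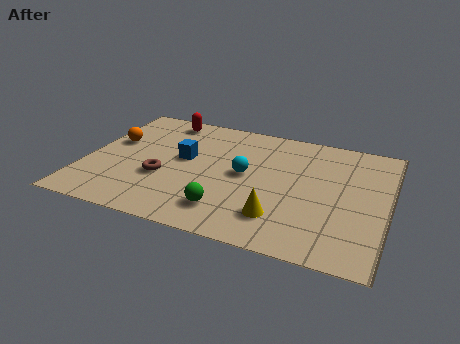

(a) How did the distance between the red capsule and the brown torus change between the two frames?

+1.2

The distance was about 2.5 in the first image and 3.7 in the second, so they moved 1.2 units further apart.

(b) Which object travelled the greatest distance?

the orange sphere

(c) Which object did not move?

the yellow cone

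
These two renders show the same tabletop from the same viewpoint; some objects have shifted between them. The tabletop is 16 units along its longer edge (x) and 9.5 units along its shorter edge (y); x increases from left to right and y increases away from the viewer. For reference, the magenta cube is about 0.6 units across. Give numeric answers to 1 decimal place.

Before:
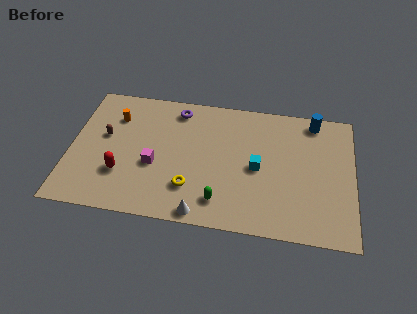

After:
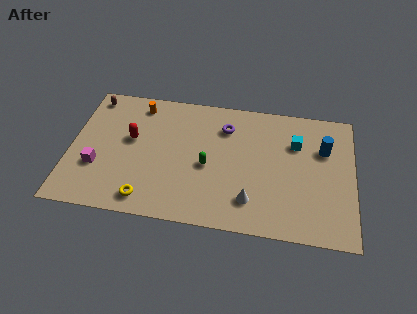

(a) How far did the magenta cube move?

3.3

The magenta cube moved from about (4.8, 3.8) to (1.6, 3.2), a distance of √(3.2² + 0.6²) ≈ 3.3.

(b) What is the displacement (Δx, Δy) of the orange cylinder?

(1.3, 1.1)

From the two frames, the orange cylinder sits at roughly (2.4, 7.0) before and (3.7, 8.1) after.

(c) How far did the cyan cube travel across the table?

3.0

The cyan cube moved from about (10.6, 4.5) to (12.7, 6.6), a distance of √(2.1² + 2.1²) ≈ 3.0.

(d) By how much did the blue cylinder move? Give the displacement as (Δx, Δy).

(0.6, -2.0)

The blue cylinder started near (13.7, 8.4) and ended near (14.3, 6.4).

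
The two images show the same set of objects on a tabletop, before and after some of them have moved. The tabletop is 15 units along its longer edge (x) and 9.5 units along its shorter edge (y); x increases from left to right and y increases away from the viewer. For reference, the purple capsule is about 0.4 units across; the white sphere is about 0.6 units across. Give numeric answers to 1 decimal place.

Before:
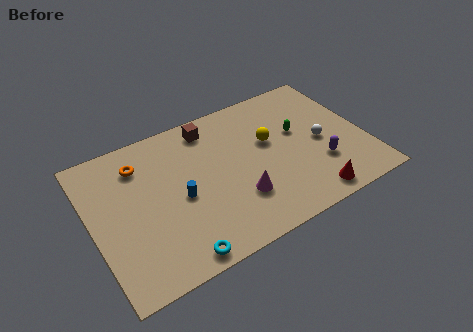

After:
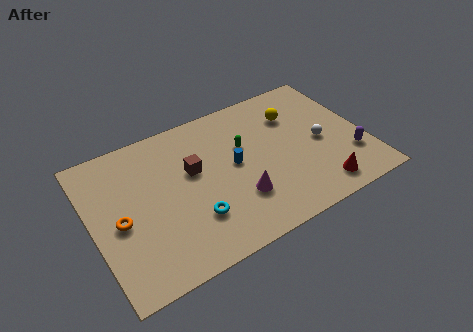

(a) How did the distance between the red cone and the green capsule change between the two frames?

+1.3

The distance was about 4.5 in the first image and 5.8 in the second, so they moved 1.3 units further apart.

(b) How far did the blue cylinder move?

3.2

The blue cylinder was near (4.7, 4.3) before and (7.8, 5.0) after, so it travelled √(3.1² + 0.7²) ≈ 3.2 units.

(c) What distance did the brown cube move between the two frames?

2.7

From (6.9, 8.1) to (5.6, 5.7), the brown cube covered √(1.3² + 2.4²) ≈ 2.7 units.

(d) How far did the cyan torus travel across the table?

2.2

The cyan torus moved from about (4.0, 0.9) to (5.2, 2.7), a distance of √(1.2² + 1.8²) ≈ 2.2.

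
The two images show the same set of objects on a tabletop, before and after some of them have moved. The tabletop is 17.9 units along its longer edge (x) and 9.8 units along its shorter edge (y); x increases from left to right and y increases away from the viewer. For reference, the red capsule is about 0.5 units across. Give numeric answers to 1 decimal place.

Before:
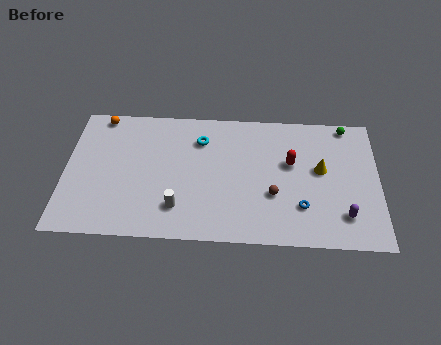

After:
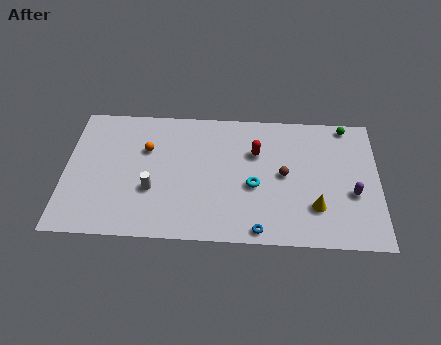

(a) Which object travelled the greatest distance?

the cyan torus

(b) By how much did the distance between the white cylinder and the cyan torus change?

+0.6

They were about 5.2 units apart before and 5.8 after — 0.6 units further apart.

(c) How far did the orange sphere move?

3.6

From (1.9, 8.9) to (4.6, 6.5), the orange sphere covered √(2.7² + 2.4²) ≈ 3.6 units.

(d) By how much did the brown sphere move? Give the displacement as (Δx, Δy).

(0.6, 1.5)

The brown sphere was at about (11.9, 3.5) and moved to about (12.5, 5.0).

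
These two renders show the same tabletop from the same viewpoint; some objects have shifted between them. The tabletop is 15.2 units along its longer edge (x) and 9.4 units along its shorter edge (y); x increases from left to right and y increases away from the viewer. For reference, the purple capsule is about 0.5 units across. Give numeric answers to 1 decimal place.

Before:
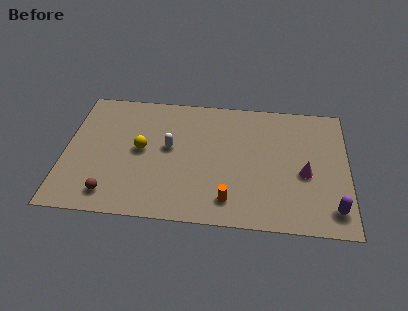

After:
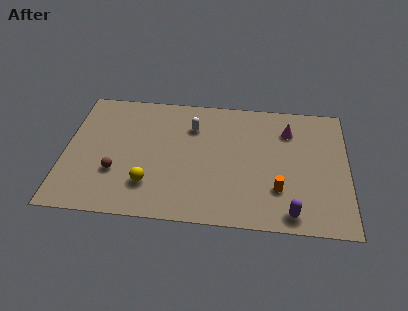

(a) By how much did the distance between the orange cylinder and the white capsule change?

+1.5

They were about 4.8 units apart before and 6.3 after — 1.5 units further apart.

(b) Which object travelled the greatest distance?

the magenta cone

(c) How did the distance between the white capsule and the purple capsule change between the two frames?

-1.6

The distance was about 9.5 in the first image and 7.9 in the second, so they moved 1.6 units closer together.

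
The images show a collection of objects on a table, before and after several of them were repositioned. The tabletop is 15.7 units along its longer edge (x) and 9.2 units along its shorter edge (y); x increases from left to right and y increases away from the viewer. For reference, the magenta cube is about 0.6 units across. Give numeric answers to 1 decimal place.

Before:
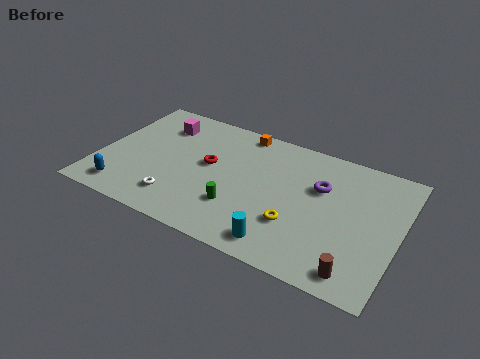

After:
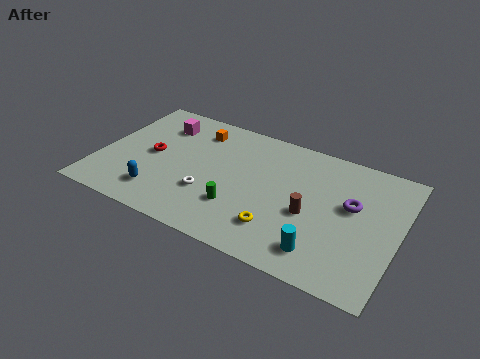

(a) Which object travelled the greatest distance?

the brown cylinder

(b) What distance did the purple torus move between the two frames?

1.8

The purple torus moved from about (11.5, 6.0) to (13.2, 5.4), a distance of √(1.7² + 0.6²) ≈ 1.8.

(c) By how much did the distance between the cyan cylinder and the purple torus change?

-1.0

They were about 4.9 units apart before and 3.9 after — 1.0 units closer together.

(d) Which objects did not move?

the magenta cube and the green cylinder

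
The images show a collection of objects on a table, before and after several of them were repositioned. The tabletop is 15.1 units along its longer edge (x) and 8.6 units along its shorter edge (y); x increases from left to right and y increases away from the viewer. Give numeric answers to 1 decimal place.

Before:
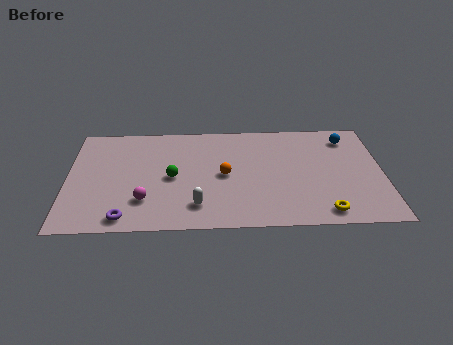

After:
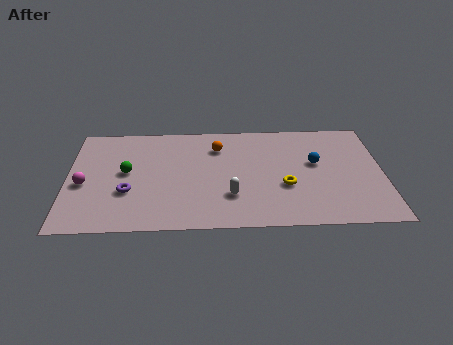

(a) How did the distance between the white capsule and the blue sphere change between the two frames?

-4.2

They were about 9.0 units apart before and 4.8 after — 4.2 units closer together.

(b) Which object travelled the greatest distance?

the magenta sphere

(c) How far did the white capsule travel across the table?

1.7

The white capsule was near (6.2, 1.8) before and (7.8, 2.5) after, so it travelled √(1.6² + 0.7²) ≈ 1.7 units.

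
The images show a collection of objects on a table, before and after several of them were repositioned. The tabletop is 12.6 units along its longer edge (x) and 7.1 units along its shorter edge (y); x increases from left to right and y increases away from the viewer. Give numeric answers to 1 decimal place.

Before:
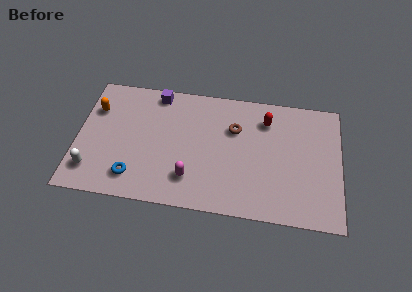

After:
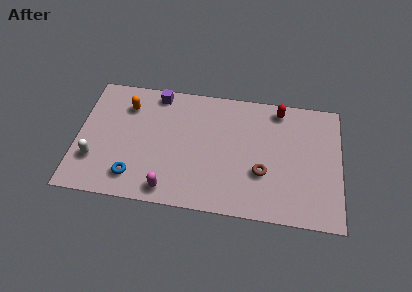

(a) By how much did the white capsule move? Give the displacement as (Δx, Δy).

(0.1, 0.6)

The white capsule started near (0.8, 1.5) and ended near (0.9, 2.1).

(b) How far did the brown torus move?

2.7

The brown torus moved from about (7.5, 4.8) to (8.9, 2.5), a distance of √(1.4² + 2.3²) ≈ 2.7.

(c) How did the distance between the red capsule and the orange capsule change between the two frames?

-0.9

They were about 8.2 units apart before and 7.3 after — 0.9 units closer together.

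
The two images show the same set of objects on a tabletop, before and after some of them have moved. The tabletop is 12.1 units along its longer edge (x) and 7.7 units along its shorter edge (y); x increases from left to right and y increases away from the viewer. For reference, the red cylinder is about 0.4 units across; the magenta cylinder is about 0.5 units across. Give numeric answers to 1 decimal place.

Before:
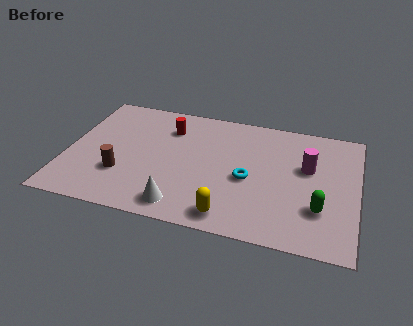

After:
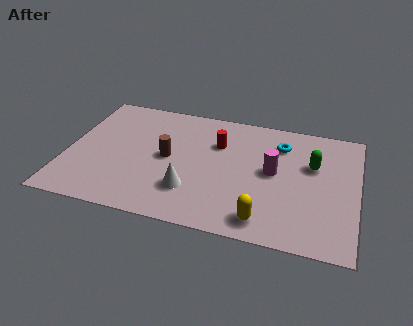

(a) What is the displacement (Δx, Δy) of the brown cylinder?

(1.8, 1.5)

The brown cylinder started near (2.4, 2.4) and ended near (4.2, 3.9).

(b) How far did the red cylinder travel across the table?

2.2

The red cylinder moved from about (4.1, 5.8) to (6.2, 5.3), a distance of √(2.1² + 0.5²) ≈ 2.2.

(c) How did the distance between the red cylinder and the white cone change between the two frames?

-1.5

The distance was about 4.8 in the first image and 3.3 in the second, so they moved 1.5 units closer together.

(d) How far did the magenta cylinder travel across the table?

1.5

From (10.0, 4.7) to (8.6, 4.1), the magenta cylinder covered √(1.4² + 0.6²) ≈ 1.5 units.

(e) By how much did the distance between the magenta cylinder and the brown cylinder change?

-3.5

The distance was about 7.9 in the first image and 4.4 in the second, so they moved 3.5 units closer together.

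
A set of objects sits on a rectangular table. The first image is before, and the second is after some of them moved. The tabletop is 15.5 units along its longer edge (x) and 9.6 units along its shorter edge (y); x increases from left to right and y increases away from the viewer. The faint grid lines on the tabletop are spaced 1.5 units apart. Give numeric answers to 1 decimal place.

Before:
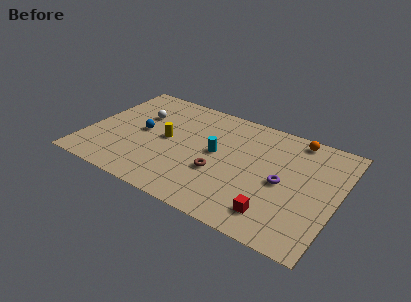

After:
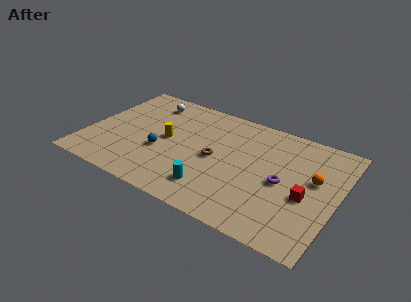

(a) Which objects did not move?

the yellow cylinder and the purple torus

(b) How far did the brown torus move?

1.2

The brown torus was near (8.4, 3.5) before and (8.0, 4.6) after, so it travelled √(0.4² + 1.1²) ≈ 1.2 units.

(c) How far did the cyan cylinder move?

3.1

The cyan cylinder was near (8.0, 5.1) before and (8.2, 2.0) after, so it travelled √(0.2² + 3.1²) ≈ 3.1 units.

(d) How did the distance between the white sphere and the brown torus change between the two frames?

-0.4

Before: roughly 6.2 units apart; after: 5.8. That's 0.4 units closer together.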